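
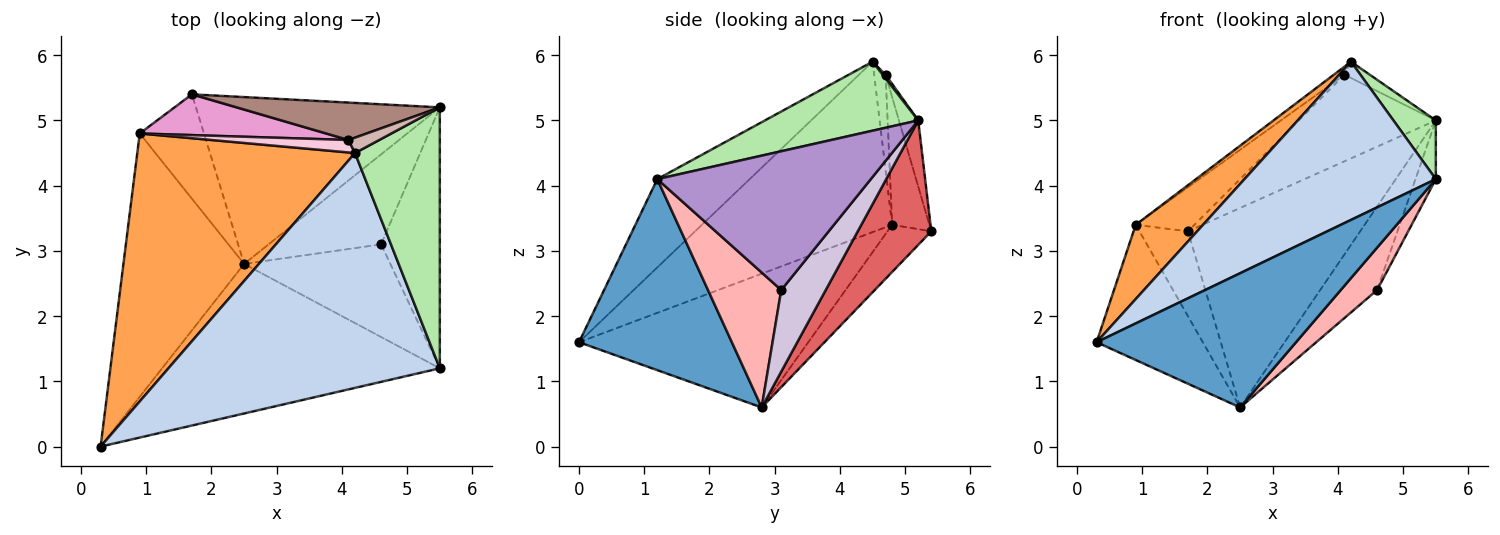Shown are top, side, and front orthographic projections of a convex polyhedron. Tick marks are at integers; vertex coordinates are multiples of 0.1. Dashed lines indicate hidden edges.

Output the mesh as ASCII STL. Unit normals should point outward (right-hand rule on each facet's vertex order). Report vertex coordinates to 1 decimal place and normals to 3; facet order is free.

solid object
 facet normal 0.456 -0.595 -0.662
  outer loop
   vertex 2.5 2.8 0.6
   vertex 5.5 1.2 4.1
   vertex 0.3 0.0 1.6
  endloop
 endfacet
 facet normal -0.260 -0.539 0.801
  outer loop
   vertex 4.2 4.5 5.9
   vertex 0.3 0.0 1.6
   vertex 5.5 1.2 4.1
  endloop
 endfacet
 facet normal -0.602 -0.213 0.769
  outer loop
   vertex 0.9 4.8 3.4
   vertex 0.3 0.0 1.6
   vertex 4.2 4.5 5.9
  endloop
 endfacet
 facet normal -0.702 0.325 -0.634
  outer loop
   vertex 0.9 4.8 3.4
   vertex 2.5 2.8 0.6
   vertex 0.3 0.0 1.6
  endloop
 endfacet
 facet normal -0.495 0.548 -0.674
  outer loop
   vertex 0.9 4.8 3.4
   vertex 1.7 5.4 3.3
   vertex 2.5 2.8 0.6
  endloop
 endfacet
 facet normal 0.622 -0.172 0.764
  outer loop
   vertex 5.5 5.2 5.0
   vertex 4.2 4.5 5.9
   vertex 5.5 1.2 4.1
  endloop
 endfacet
 facet normal 0.311 0.729 -0.610
  outer loop
   vertex 5.5 5.2 5.0
   vertex 2.5 2.8 0.6
   vertex 1.7 5.4 3.3
  endloop
 endfacet
 facet normal 0.643 -0.319 -0.697
  outer loop
   vertex 4.6 3.1 2.4
   vertex 5.5 1.2 4.1
   vertex 2.5 2.8 0.6
  endloop
 endfacet
 facet normal 0.917 0.087 -0.388
  outer loop
   vertex 4.6 3.1 2.4
   vertex 5.5 5.2 5.0
   vertex 5.5 1.2 4.1
  endloop
 endfacet
 facet normal 0.469 0.601 -0.647
  outer loop
   vertex 4.6 3.1 2.4
   vertex 2.5 2.8 0.6
   vertex 5.5 5.2 5.0
  endloop
 endfacet
 facet normal -0.128 0.910 0.394
  outer loop
   vertex 4.1 4.7 5.7
   vertex 5.5 5.2 5.0
   vertex 1.7 5.4 3.3
  endloop
 endfacet
 facet normal 0.083 0.725 0.684
  outer loop
   vertex 4.1 4.7 5.7
   vertex 4.2 4.5 5.9
   vertex 5.5 5.2 5.0
  endloop
 endfacet
 facet normal -0.422 0.665 0.616
  outer loop
   vertex 4.1 4.7 5.7
   vertex 1.7 5.4 3.3
   vertex 0.9 4.8 3.4
  endloop
 endfacet
 facet normal -0.505 0.471 0.723
  outer loop
   vertex 4.1 4.7 5.7
   vertex 0.9 4.8 3.4
   vertex 4.2 4.5 5.9
  endloop
 endfacet
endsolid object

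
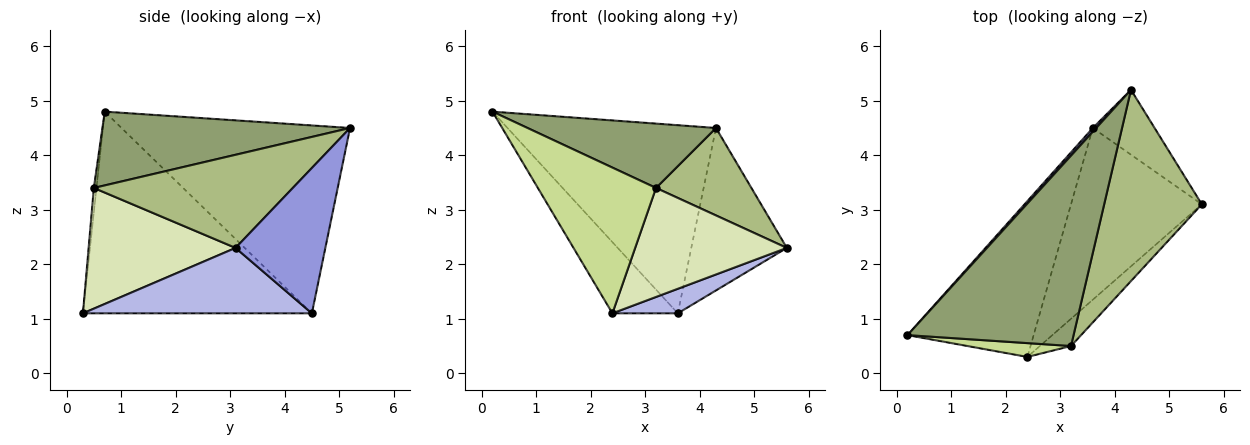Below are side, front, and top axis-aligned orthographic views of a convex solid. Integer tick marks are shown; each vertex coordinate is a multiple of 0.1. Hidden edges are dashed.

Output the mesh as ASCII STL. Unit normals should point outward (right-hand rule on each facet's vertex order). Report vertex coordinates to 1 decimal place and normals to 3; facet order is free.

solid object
 facet normal -0.739 0.674 0.013
  outer loop
   vertex 3.6 4.5 1.1
   vertex 0.2 0.7 4.8
   vertex 4.3 5.2 4.5
  endloop
 endfacet
 facet normal -0.824 0.235 -0.515
  outer loop
   vertex 3.6 4.5 1.1
   vertex 2.4 0.3 1.1
   vertex 0.2 0.7 4.8
  endloop
 endfacet
 facet normal 0.657 0.700 -0.279
  outer loop
   vertex 3.6 4.5 1.1
   vertex 4.3 5.2 4.5
   vertex 5.6 3.1 2.3
  endloop
 endfacet
 facet normal 0.444 -0.127 -0.887
  outer loop
   vertex 3.6 4.5 1.1
   vertex 5.6 3.1 2.3
   vertex 2.4 0.3 1.1
  endloop
 endfacet
 facet normal 0.388 -0.295 0.873
  outer loop
   vertex 3.2 0.5 3.4
   vertex 4.3 5.2 4.5
   vertex 0.2 0.7 4.8
  endloop
 endfacet
 facet normal 0.655 -0.314 0.687
  outer loop
   vertex 3.2 0.5 3.4
   vertex 5.6 3.1 2.3
   vertex 4.3 5.2 4.5
  endloop
 endfacet
 facet normal -0.022 -0.995 0.094
  outer loop
   vertex 3.2 0.5 3.4
   vertex 0.2 0.7 4.8
   vertex 2.4 0.3 1.1
  endloop
 endfacet
 facet normal 0.685 -0.707 -0.177
  outer loop
   vertex 3.2 0.5 3.4
   vertex 2.4 0.3 1.1
   vertex 5.6 3.1 2.3
  endloop
 endfacet
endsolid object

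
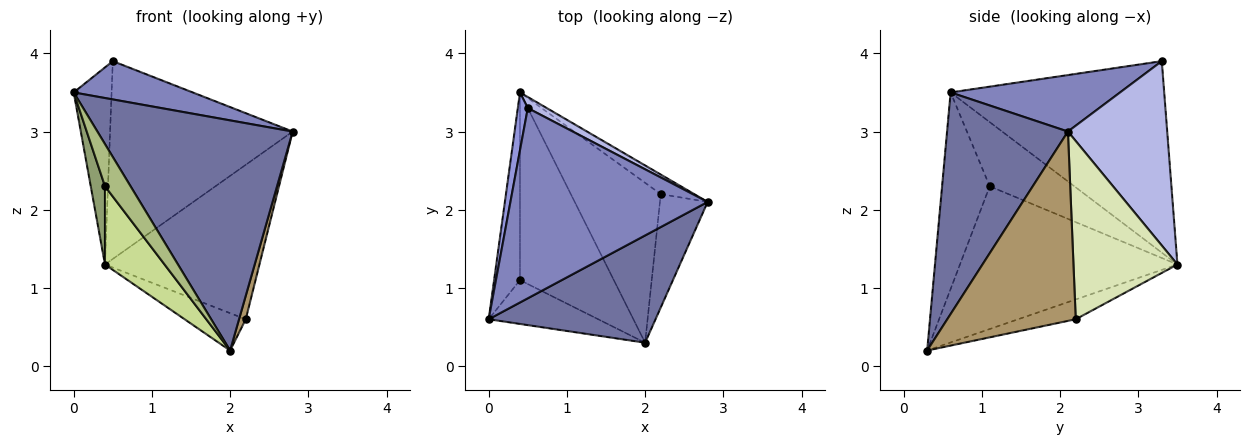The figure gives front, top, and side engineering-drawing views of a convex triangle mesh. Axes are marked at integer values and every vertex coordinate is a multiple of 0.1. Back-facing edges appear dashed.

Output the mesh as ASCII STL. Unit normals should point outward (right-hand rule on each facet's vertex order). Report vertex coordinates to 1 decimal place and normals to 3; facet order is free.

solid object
 facet normal 0.489 -0.791 0.368
  outer loop
   vertex 2.0 0.3 0.2
   vertex 2.8 2.1 3.0
   vertex 0.0 0.6 3.5
  endloop
 endfacet
 facet normal 0.270 -0.190 0.944
  outer loop
   vertex 0.5 3.3 3.9
   vertex 0.0 0.6 3.5
   vertex 2.8 2.1 3.0
  endloop
 endfacet
 facet normal -0.983 0.175 0.051
  outer loop
   vertex 0.5 3.3 3.9
   vertex 0.4 3.5 1.3
   vertex 0.0 0.6 3.5
  endloop
 endfacet
 facet normal 0.477 0.877 0.049
  outer loop
   vertex 0.5 3.3 3.9
   vertex 2.8 2.1 3.0
   vertex 0.4 3.5 1.3
  endloop
 endfacet
 facet normal -0.916 -0.154 -0.370
  outer loop
   vertex 0.4 1.1 2.3
   vertex 0.0 0.6 3.5
   vertex 0.4 3.5 1.3
  endloop
 endfacet
 facet normal -0.791 -0.425 -0.441
  outer loop
   vertex 0.4 1.1 2.3
   vertex 2.0 0.3 0.2
   vertex 0.0 0.6 3.5
  endloop
 endfacet
 facet normal -0.814 -0.223 -0.536
  outer loop
   vertex 0.4 1.1 2.3
   vertex 0.4 3.5 1.3
   vertex 2.0 0.3 0.2
  endloop
 endfacet
 facet normal 0.555 0.825 -0.104
  outer loop
   vertex 2.2 2.2 0.6
   vertex 0.4 3.5 1.3
   vertex 2.8 2.1 3.0
  endloop
 endfacet
 facet normal 0.968 -0.051 -0.244
  outer loop
   vertex 2.2 2.2 0.6
   vertex 2.8 2.1 3.0
   vertex 2.0 0.3 0.2
  endloop
 endfacet
 facet normal -0.210 0.223 -0.952
  outer loop
   vertex 2.2 2.2 0.6
   vertex 2.0 0.3 0.2
   vertex 0.4 3.5 1.3
  endloop
 endfacet
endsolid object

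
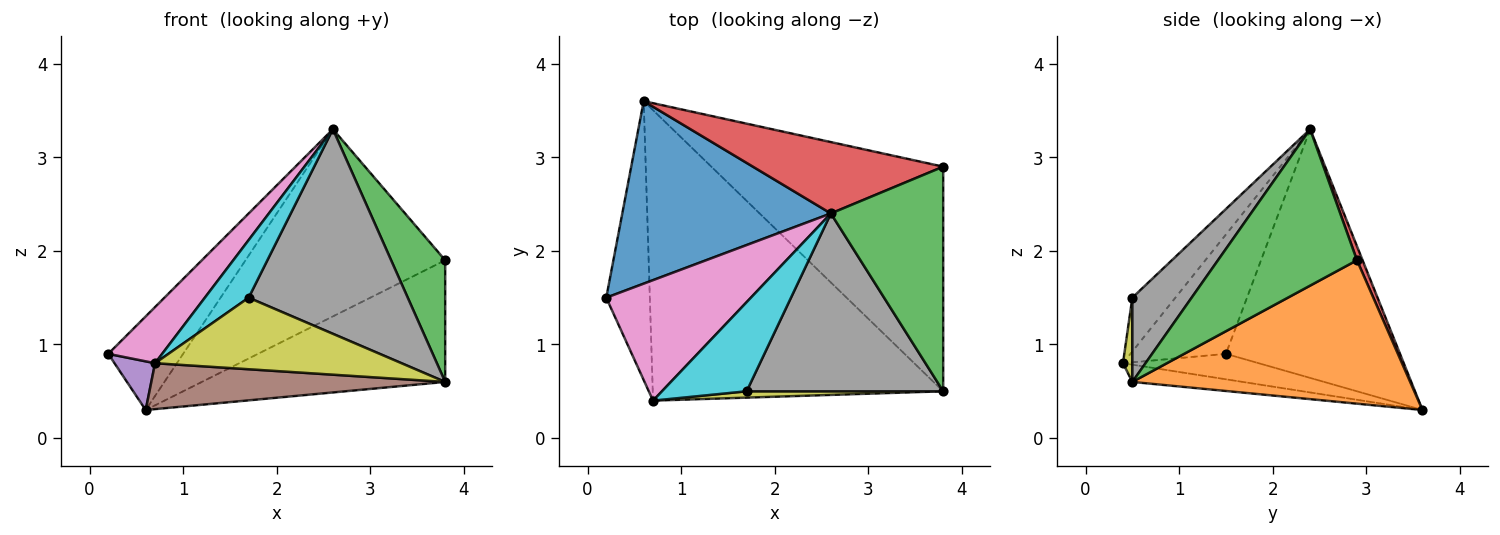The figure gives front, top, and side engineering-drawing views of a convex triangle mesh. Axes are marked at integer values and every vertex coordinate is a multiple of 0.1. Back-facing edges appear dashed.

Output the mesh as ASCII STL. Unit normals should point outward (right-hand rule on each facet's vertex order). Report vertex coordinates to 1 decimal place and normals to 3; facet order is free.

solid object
 facet normal -0.728 0.313 0.610
  outer loop
   vertex 2.6 2.4 3.3
   vertex 0.6 3.6 0.3
   vertex 0.2 1.5 0.9
  endloop
 endfacet
 facet normal 0.478 0.418 -0.772
  outer loop
   vertex 3.8 2.9 1.9
   vertex 3.8 0.5 0.6
   vertex 0.6 3.6 0.3
  endloop
 endfacet
 facet normal 0.774 -0.301 0.556
  outer loop
   vertex 3.8 2.9 1.9
   vertex 2.6 2.4 3.3
   vertex 3.8 0.5 0.6
  endloop
 endfacet
 facet normal 0.026 0.934 0.356
  outer loop
   vertex 3.8 2.9 1.9
   vertex 0.6 3.6 0.3
   vertex 2.6 2.4 3.3
  endloop
 endfacet
 facet normal -0.499 -0.149 -0.854
  outer loop
   vertex 0.7 0.4 0.8
   vertex 0.2 1.5 0.9
   vertex 0.6 3.6 0.3
  endloop
 endfacet
 facet normal -0.059 -0.156 -0.986
  outer loop
   vertex 0.7 0.4 0.8
   vertex 0.6 3.6 0.3
   vertex 3.8 0.5 0.6
  endloop
 endfacet
 facet normal -0.599 -0.338 0.726
  outer loop
   vertex 0.7 0.4 0.8
   vertex 2.6 2.4 3.3
   vertex 0.2 1.5 0.9
  endloop
 endfacet
 facet normal 0.271 -0.727 0.632
  outer loop
   vertex 1.7 0.5 1.5
   vertex 3.8 0.5 0.6
   vertex 2.6 2.4 3.3
  endloop
 endfacet
 facet normal 0.038 -0.995 0.088
  outer loop
   vertex 1.7 0.5 1.5
   vertex 0.7 0.4 0.8
   vertex 3.8 0.5 0.6
  endloop
 endfacet
 facet normal -0.471 -0.479 0.741
  outer loop
   vertex 1.7 0.5 1.5
   vertex 2.6 2.4 3.3
   vertex 0.7 0.4 0.8
  endloop
 endfacet
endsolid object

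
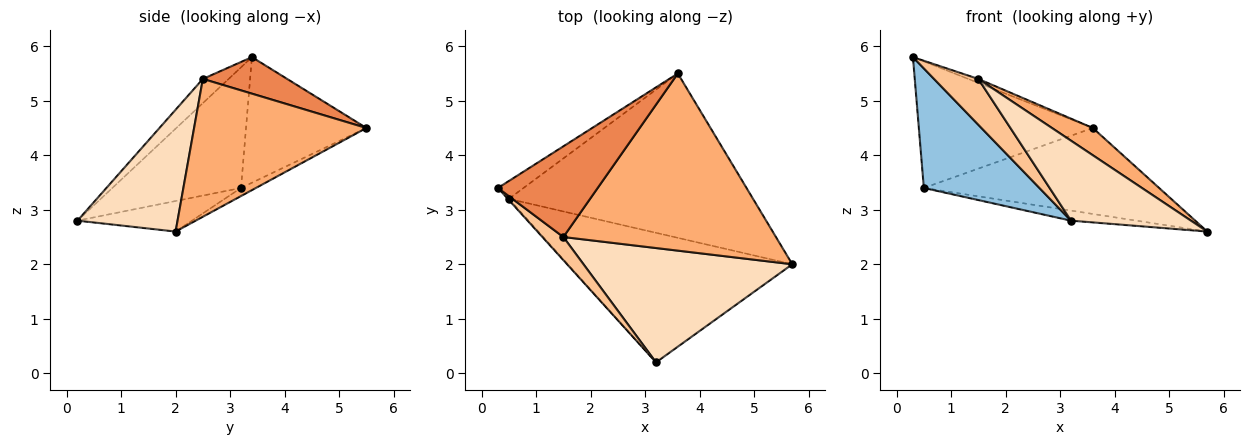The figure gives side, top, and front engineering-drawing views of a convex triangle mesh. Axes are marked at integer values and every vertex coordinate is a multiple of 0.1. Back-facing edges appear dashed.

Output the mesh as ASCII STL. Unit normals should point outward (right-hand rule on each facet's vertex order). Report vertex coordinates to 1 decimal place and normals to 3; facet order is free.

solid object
 facet normal -0.565 0.817 -0.115
  outer loop
   vertex 0.5 3.2 3.4
   vertex 0.3 3.4 5.8
   vertex 3.6 5.5 4.5
  endloop
 endfacet
 facet normal -0.744 -0.668 -0.006
  outer loop
   vertex 0.5 3.2 3.4
   vertex 3.2 0.2 2.8
   vertex 0.3 3.4 5.8
  endloop
 endfacet
 facet normal -0.029 0.463 -0.886
  outer loop
   vertex 0.5 3.2 3.4
   vertex 3.6 5.5 4.5
   vertex 5.7 2.0 2.6
  endloop
 endfacet
 facet normal -0.134 0.077 -0.988
  outer loop
   vertex 0.5 3.2 3.4
   vertex 5.7 2.0 2.6
   vertex 3.2 0.2 2.8
  endloop
 endfacet
 facet normal 0.344 0.041 0.938
  outer loop
   vertex 1.5 2.5 5.4
   vertex 3.6 5.5 4.5
   vertex 0.3 3.4 5.8
  endloop
 endfacet
 facet normal 0.540 -0.128 0.832
  outer loop
   vertex 1.5 2.5 5.4
   vertex 5.7 2.0 2.6
   vertex 3.6 5.5 4.5
  endloop
 endfacet
 facet normal -0.461 -0.792 0.399
  outer loop
   vertex 1.5 2.5 5.4
   vertex 0.3 3.4 5.8
   vertex 3.2 0.2 2.8
  endloop
 endfacet
 facet normal 0.431 -0.517 0.739
  outer loop
   vertex 1.5 2.5 5.4
   vertex 3.2 0.2 2.8
   vertex 5.7 2.0 2.6
  endloop
 endfacet
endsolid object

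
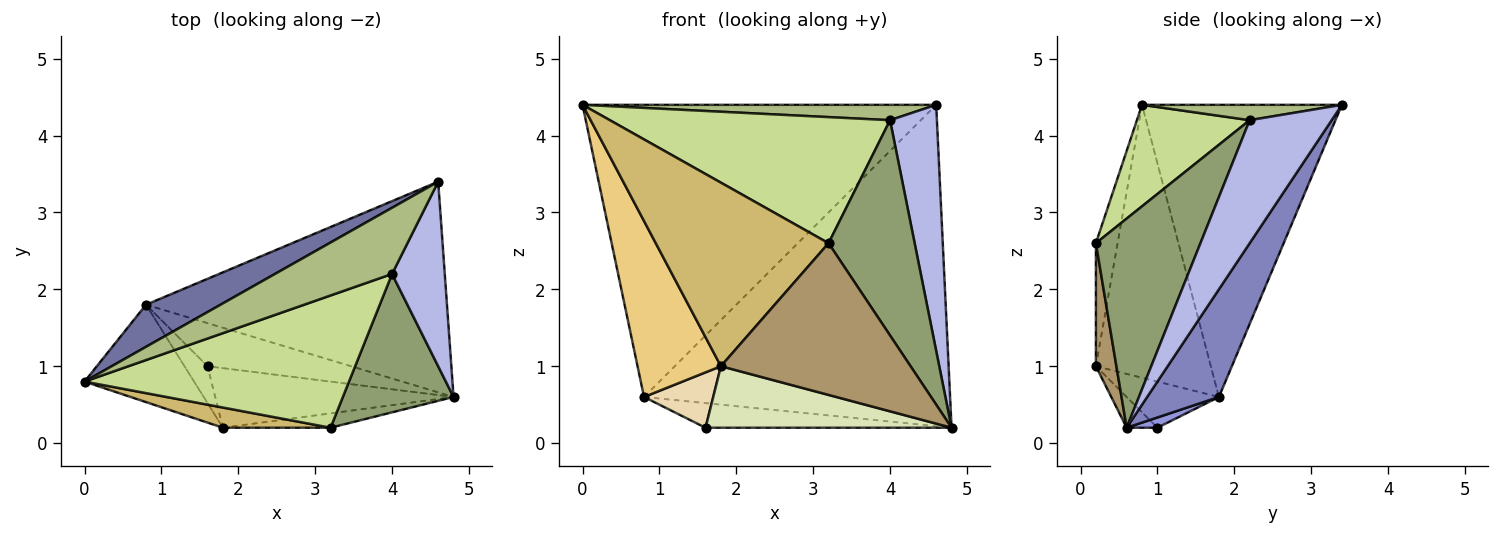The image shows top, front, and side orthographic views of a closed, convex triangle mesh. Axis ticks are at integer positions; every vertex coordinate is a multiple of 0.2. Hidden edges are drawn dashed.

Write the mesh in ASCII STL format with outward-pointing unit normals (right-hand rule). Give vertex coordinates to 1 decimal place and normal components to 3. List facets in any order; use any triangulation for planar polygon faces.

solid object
 facet normal -0.488 0.864 0.125
  outer loop
   vertex 0.8 1.8 0.6
   vertex 0.0 0.8 4.4
   vertex 4.6 3.4 4.4
  endloop
 endfacet
 facet normal 0.192 0.821 -0.538
  outer loop
   vertex 0.8 1.8 0.6
   vertex 4.6 3.4 4.4
   vertex 4.8 0.6 0.2
  endloop
 endfacet
 facet normal 0.062 0.495 -0.867
  outer loop
   vertex 0.8 1.8 0.6
   vertex 4.8 0.6 0.2
   vertex 1.6 1.0 0.2
  endloop
 endfacet
 facet normal 0.814 -0.465 0.349
  outer loop
   vertex 4.0 2.2 4.2
   vertex 4.8 0.6 0.2
   vertex 4.6 3.4 4.4
  endloop
 endfacet
 facet normal 0.715 -0.588 0.378
  outer loop
   vertex 4.0 2.2 4.2
   vertex 3.2 0.2 2.6
   vertex 4.8 0.6 0.2
  endloop
 endfacet
 facet normal 0.127 -0.224 0.966
  outer loop
   vertex 4.0 2.2 4.2
   vertex 4.6 3.4 4.4
   vertex 0.0 0.8 4.4
  endloop
 endfacet
 facet normal 0.268 -0.665 0.697
  outer loop
   vertex 4.0 2.2 4.2
   vertex 0.0 0.8 4.4
   vertex 3.2 0.2 2.6
  endloop
 endfacet
 facet normal -0.089 -0.715 -0.693
  outer loop
   vertex 1.8 0.2 1.0
   vertex 1.6 1.0 0.2
   vertex 4.8 0.6 0.2
  endloop
 endfacet
 facet normal 0.107 -0.990 -0.094
  outer loop
   vertex 1.8 0.2 1.0
   vertex 4.8 0.6 0.2
   vertex 3.2 0.2 2.6
  endloop
 endfacet
 facet normal -0.124 -0.986 0.108
  outer loop
   vertex 1.8 0.2 1.0
   vertex 3.2 0.2 2.6
   vertex 0.0 0.8 4.4
  endloop
 endfacet
 facet normal -0.770 -0.558 -0.309
  outer loop
   vertex 1.8 0.2 1.0
   vertex 0.0 0.8 4.4
   vertex 0.8 1.8 0.6
  endloop
 endfacet
 facet normal -0.743 -0.557 -0.371
  outer loop
   vertex 1.8 0.2 1.0
   vertex 0.8 1.8 0.6
   vertex 1.6 1.0 0.2
  endloop
 endfacet
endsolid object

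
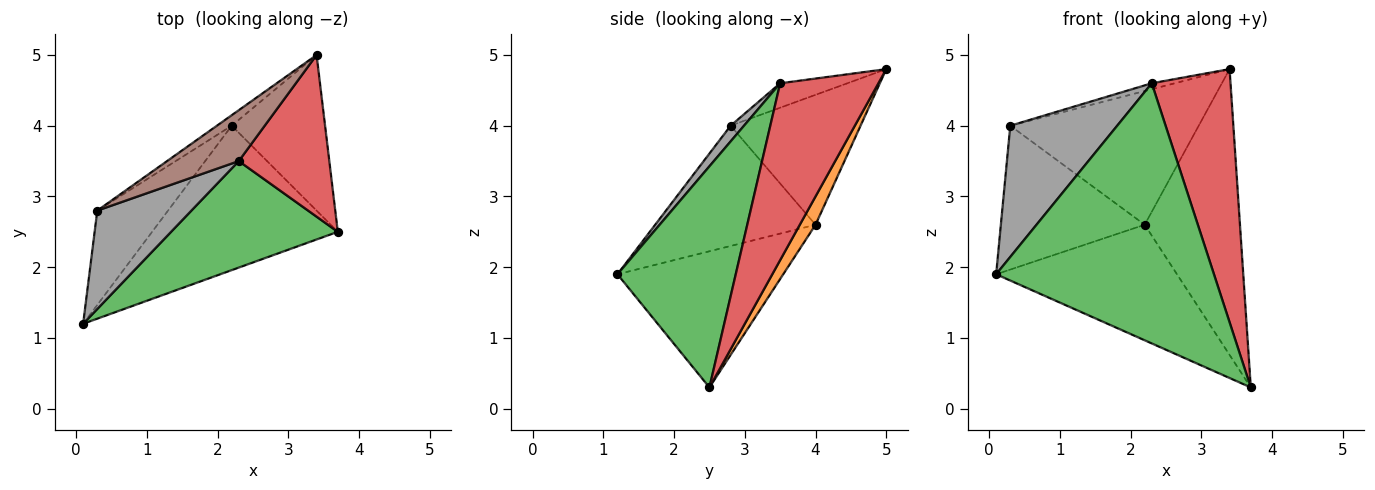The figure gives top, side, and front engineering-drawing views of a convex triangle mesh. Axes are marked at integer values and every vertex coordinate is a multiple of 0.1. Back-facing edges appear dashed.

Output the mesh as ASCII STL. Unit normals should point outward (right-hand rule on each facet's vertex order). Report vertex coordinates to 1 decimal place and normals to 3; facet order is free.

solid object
 facet normal -0.497 0.542 -0.678
  outer loop
   vertex 2.2 4.0 2.6
   vertex 3.7 2.5 0.3
   vertex 0.1 1.2 1.9
  endloop
 endfacet
 facet normal 0.143 0.869 -0.473
  outer loop
   vertex 2.2 4.0 2.6
   vertex 3.4 5.0 4.8
   vertex 3.7 2.5 0.3
  endloop
 endfacet
 facet normal 0.449 -0.827 0.339
  outer loop
   vertex 2.3 3.5 4.6
   vertex 0.1 1.2 1.9
   vertex 3.7 2.5 0.3
  endloop
 endfacet
 facet normal 0.725 -0.581 0.371
  outer loop
   vertex 2.3 3.5 4.6
   vertex 3.7 2.5 0.3
   vertex 3.4 5.0 4.8
  endloop
 endfacet
 facet normal -0.566 0.822 -0.064
  outer loop
   vertex 0.3 2.8 4.0
   vertex 3.4 5.0 4.8
   vertex 2.2 4.0 2.6
  endloop
 endfacet
 facet normal -0.321 0.110 0.941
  outer loop
   vertex 0.3 2.8 4.0
   vertex 2.3 3.5 4.6
   vertex 3.4 5.0 4.8
  endloop
 endfacet
 facet normal -0.682 0.612 -0.401
  outer loop
   vertex 0.3 2.8 4.0
   vertex 2.2 4.0 2.6
   vertex 0.1 1.2 1.9
  endloop
 endfacet
 facet normal 0.100 -0.796 0.597
  outer loop
   vertex 0.3 2.8 4.0
   vertex 0.1 1.2 1.9
   vertex 2.3 3.5 4.6
  endloop
 endfacet
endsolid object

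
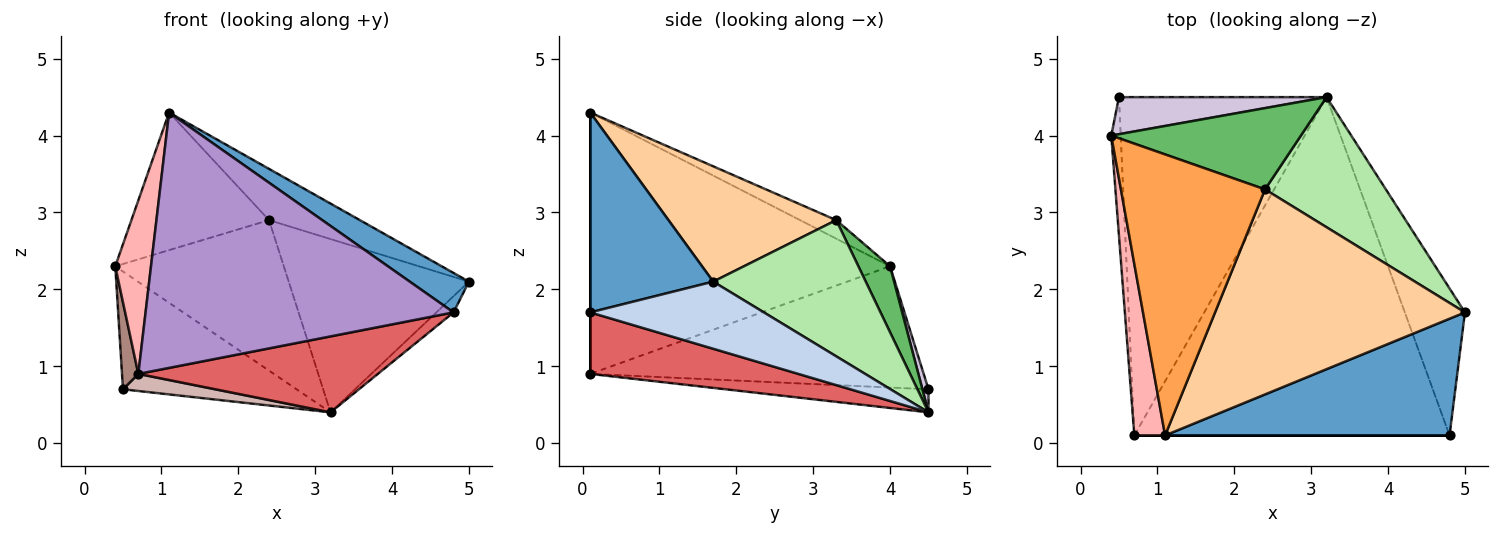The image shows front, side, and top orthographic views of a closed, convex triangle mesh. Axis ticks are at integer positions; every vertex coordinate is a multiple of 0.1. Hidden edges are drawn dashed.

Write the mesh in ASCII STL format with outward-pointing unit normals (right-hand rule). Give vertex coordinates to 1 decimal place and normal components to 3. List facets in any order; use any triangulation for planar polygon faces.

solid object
 facet normal 0.554 -0.266 0.789
  outer loop
   vertex 4.8 0.1 1.7
   vertex 5.0 1.7 2.1
   vertex 1.1 0.1 4.3
  endloop
 endfacet
 facet normal 0.743 0.074 -0.665
  outer loop
   vertex 3.2 4.5 0.4
   vertex 5.0 1.7 2.1
   vertex 4.8 0.1 1.7
  endloop
 endfacet
 facet normal -0.115 0.437 0.892
  outer loop
   vertex 2.4 3.3 2.9
   vertex 0.4 4.0 2.3
   vertex 1.1 0.1 4.3
  endloop
 endfacet
 facet normal 0.409 0.221 0.885
  outer loop
   vertex 2.4 3.3 2.9
   vertex 1.1 0.1 4.3
   vertex 5.0 1.7 2.1
  endloop
 endfacet
 facet normal 0.163 0.868 0.469
  outer loop
   vertex 2.4 3.3 2.9
   vertex 3.2 4.5 0.4
   vertex 0.4 4.0 2.3
  endloop
 endfacet
 facet normal 0.561 0.662 0.497
  outer loop
   vertex 2.4 3.3 2.9
   vertex 5.0 1.7 2.1
   vertex 3.2 4.5 0.4
  endloop
 endfacet
 facet normal 0.187 -0.215 -0.958
  outer loop
   vertex 0.7 0.1 0.9
   vertex 3.2 4.5 0.4
   vertex 4.8 0.1 1.7
  endloop
 endfacet
 facet normal -0.986 -0.118 0.116
  outer loop
   vertex 0.7 0.1 0.9
   vertex 1.1 0.1 4.3
   vertex 0.4 4.0 2.3
  endloop
 endfacet
 facet normal 0.000 -1.000 0.000
  outer loop
   vertex 0.7 0.1 0.9
   vertex 4.8 0.1 1.7
   vertex 1.1 0.1 4.3
  endloop
 endfacet
 facet normal 0.033 0.953 0.300
  outer loop
   vertex 0.5 4.5 0.7
   vertex 0.4 4.0 2.3
   vertex 3.2 4.5 0.4
  endloop
 endfacet
 facet normal -0.996 -0.049 -0.077
  outer loop
   vertex 0.5 4.5 0.7
   vertex 0.7 0.1 0.9
   vertex 0.4 4.0 2.3
  endloop
 endfacet
 facet normal -0.110 -0.050 -0.993
  outer loop
   vertex 0.5 4.5 0.7
   vertex 3.2 4.5 0.4
   vertex 0.7 0.1 0.9
  endloop
 endfacet
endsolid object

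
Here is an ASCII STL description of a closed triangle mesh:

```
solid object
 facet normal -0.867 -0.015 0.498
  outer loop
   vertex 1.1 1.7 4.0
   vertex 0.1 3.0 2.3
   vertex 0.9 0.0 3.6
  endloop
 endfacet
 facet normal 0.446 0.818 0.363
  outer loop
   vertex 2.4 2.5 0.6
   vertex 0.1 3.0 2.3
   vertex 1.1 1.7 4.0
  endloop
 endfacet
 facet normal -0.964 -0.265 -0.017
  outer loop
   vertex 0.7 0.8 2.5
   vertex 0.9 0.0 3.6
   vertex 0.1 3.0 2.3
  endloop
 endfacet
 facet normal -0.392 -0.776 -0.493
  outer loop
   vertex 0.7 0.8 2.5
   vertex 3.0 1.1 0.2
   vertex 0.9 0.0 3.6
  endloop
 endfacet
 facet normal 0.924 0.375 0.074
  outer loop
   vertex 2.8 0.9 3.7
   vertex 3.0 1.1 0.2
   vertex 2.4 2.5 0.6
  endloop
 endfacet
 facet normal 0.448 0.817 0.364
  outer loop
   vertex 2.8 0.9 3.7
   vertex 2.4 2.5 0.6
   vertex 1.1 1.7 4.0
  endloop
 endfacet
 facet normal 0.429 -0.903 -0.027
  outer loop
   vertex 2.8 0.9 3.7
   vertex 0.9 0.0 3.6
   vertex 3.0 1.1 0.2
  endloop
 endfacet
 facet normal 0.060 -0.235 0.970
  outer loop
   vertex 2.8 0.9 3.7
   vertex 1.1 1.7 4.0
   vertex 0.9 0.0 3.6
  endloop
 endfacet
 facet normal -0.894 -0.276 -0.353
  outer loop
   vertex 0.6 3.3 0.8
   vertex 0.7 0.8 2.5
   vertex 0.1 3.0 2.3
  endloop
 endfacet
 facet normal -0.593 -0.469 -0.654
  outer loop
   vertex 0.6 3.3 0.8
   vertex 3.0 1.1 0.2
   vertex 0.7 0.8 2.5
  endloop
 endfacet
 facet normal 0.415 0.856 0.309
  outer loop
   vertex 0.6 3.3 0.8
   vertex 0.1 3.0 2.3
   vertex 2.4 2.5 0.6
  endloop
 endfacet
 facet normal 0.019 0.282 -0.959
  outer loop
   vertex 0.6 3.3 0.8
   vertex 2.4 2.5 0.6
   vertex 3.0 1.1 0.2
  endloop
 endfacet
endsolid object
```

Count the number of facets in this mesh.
12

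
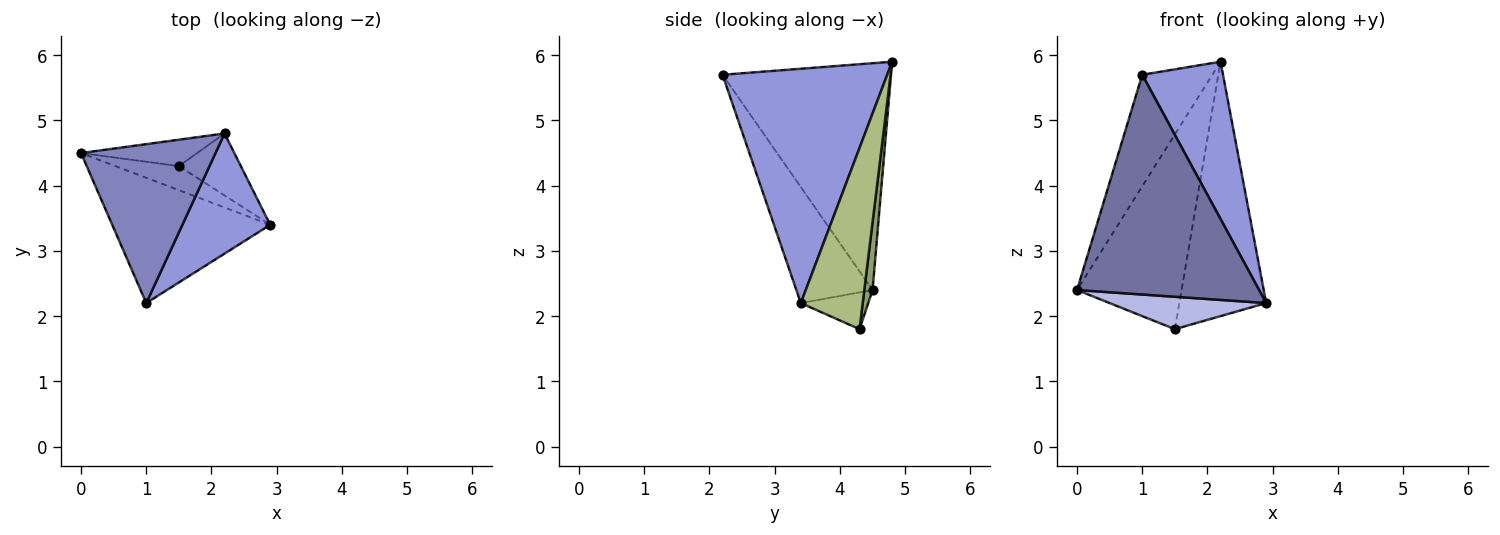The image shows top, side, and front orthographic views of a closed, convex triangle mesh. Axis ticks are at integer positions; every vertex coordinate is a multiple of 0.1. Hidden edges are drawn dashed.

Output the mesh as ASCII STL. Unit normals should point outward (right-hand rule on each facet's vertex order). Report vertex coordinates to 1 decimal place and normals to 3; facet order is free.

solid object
 facet normal -0.342 -0.816 -0.465
  outer loop
   vertex 1.0 2.2 5.7
   vertex 0.0 4.5 2.4
   vertex 2.9 3.4 2.2
  endloop
 endfacet
 facet normal -0.810 0.337 0.480
  outer loop
   vertex 2.2 4.8 5.9
   vertex 0.0 4.5 2.4
   vertex 1.0 2.2 5.7
  endloop
 endfacet
 facet normal 0.851 -0.417 0.319
  outer loop
   vertex 2.2 4.8 5.9
   vertex 1.0 2.2 5.7
   vertex 2.9 3.4 2.2
  endloop
 endfacet
 facet normal -0.327 -0.759 -0.564
  outer loop
   vertex 1.5 4.3 1.8
   vertex 2.9 3.4 2.2
   vertex 0.0 4.5 2.4
  endloop
 endfacet
 facet normal 0.078 0.988 -0.134
  outer loop
   vertex 1.5 4.3 1.8
   vertex 0.0 4.5 2.4
   vertex 2.2 4.8 5.9
  endloop
 endfacet
 facet normal 0.569 0.799 -0.195
  outer loop
   vertex 1.5 4.3 1.8
   vertex 2.2 4.8 5.9
   vertex 2.9 3.4 2.2
  endloop
 endfacet
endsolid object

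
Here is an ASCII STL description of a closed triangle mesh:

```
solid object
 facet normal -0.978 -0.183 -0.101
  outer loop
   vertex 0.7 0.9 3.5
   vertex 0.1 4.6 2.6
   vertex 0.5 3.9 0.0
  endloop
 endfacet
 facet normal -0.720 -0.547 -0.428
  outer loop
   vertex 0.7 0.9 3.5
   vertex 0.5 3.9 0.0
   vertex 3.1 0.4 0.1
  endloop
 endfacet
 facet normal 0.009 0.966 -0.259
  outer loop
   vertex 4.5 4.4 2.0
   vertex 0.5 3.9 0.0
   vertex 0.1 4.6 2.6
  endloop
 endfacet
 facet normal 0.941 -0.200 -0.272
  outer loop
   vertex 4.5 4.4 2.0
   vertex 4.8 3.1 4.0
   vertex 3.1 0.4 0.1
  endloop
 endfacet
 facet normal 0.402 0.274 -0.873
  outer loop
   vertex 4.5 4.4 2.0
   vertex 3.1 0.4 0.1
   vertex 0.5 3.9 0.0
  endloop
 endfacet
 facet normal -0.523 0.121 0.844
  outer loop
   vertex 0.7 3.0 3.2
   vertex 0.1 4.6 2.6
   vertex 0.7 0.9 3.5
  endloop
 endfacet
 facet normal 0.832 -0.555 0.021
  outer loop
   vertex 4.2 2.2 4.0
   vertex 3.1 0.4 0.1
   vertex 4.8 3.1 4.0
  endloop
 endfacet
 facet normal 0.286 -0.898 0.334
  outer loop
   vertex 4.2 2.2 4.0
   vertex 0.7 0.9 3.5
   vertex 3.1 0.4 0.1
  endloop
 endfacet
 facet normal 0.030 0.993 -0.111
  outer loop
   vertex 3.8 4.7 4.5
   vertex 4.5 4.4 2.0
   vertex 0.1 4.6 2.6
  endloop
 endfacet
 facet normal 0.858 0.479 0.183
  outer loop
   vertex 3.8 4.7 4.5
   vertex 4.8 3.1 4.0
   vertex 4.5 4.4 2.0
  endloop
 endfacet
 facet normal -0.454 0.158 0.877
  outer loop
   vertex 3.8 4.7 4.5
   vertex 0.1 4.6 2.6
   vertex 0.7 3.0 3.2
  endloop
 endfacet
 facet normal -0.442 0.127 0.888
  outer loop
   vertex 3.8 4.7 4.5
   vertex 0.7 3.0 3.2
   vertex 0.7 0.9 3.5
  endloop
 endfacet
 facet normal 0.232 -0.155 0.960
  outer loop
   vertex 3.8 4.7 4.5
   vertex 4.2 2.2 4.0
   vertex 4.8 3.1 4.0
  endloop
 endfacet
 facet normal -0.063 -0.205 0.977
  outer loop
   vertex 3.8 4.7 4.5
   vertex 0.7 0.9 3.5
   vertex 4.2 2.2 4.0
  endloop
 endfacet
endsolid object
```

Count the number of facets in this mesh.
14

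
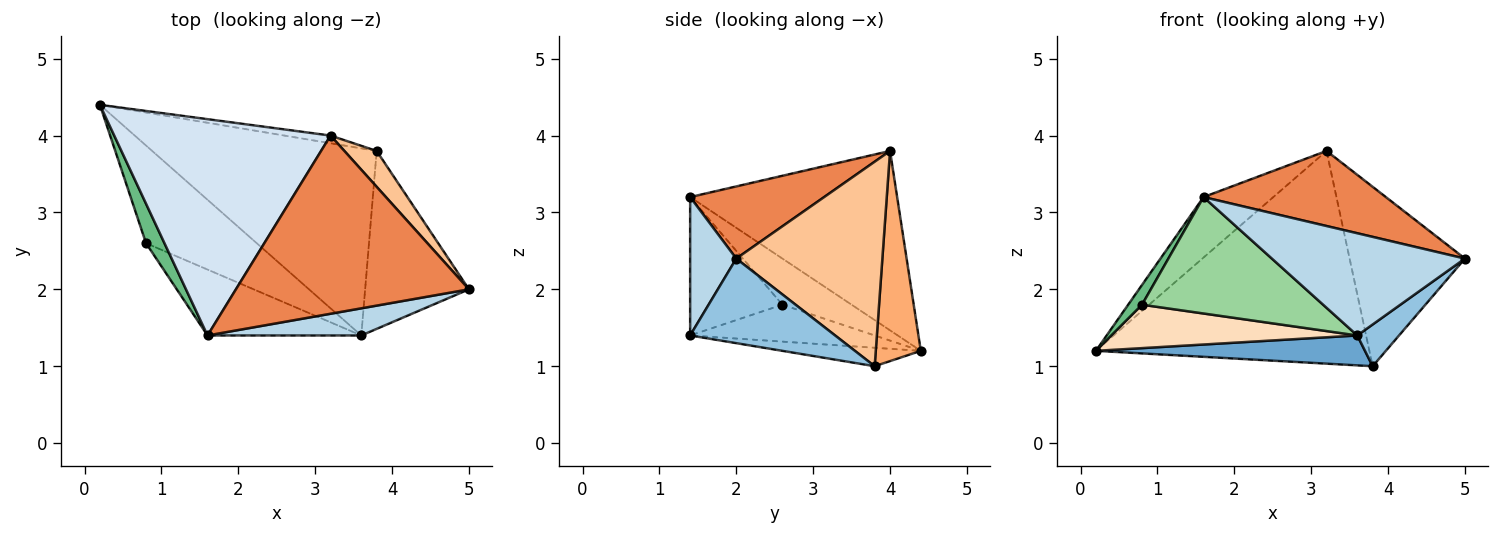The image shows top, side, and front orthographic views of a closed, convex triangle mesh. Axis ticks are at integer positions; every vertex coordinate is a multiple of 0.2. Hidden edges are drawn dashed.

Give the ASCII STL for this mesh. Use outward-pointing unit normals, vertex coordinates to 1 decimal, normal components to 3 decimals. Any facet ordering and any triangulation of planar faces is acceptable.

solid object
 facet normal -0.081 -0.157 -0.984
  outer loop
   vertex 3.8 3.8 1.0
   vertex 3.6 1.4 1.4
   vertex 0.2 4.4 1.2
  endloop
 endfacet
 facet normal 0.621 -0.179 -0.763
  outer loop
   vertex 3.8 3.8 1.0
   vertex 5.0 2.0 2.4
   vertex 3.6 1.4 1.4
  endloop
 endfacet
 facet normal 0.225 -0.942 0.250
  outer loop
   vertex 1.6 1.4 3.2
   vertex 3.6 1.4 1.4
   vertex 5.0 2.0 2.4
  endloop
 endfacet
 facet normal -0.624 0.210 0.752
  outer loop
   vertex 3.2 4.0 3.8
   vertex 0.2 4.4 1.2
   vertex 1.6 1.4 3.2
  endloop
 endfacet
 facet normal 0.274 -0.373 0.886
  outer loop
   vertex 3.2 4.0 3.8
   vertex 1.6 1.4 3.2
   vertex 5.0 2.0 2.4
  endloop
 endfacet
 facet normal 0.162 0.986 -0.036
  outer loop
   vertex 3.2 4.0 3.8
   vertex 3.8 3.8 1.0
   vertex 0.2 4.4 1.2
  endloop
 endfacet
 facet normal 0.779 0.615 0.123
  outer loop
   vertex 3.2 4.0 3.8
   vertex 5.0 2.0 2.4
   vertex 3.8 3.8 1.0
  endloop
 endfacet
 facet normal -0.291 -0.389 -0.874
  outer loop
   vertex 0.8 2.6 1.8
   vertex 0.2 4.4 1.2
   vertex 3.6 1.4 1.4
  endloop
 endfacet
 facet normal -0.913 -0.183 0.365
  outer loop
   vertex 0.8 2.6 1.8
   vertex 1.6 1.4 3.2
   vertex 0.2 4.4 1.2
  endloop
 endfacet
 facet normal -0.405 -0.796 -0.450
  outer loop
   vertex 0.8 2.6 1.8
   vertex 3.6 1.4 1.4
   vertex 1.6 1.4 3.2
  endloop
 endfacet
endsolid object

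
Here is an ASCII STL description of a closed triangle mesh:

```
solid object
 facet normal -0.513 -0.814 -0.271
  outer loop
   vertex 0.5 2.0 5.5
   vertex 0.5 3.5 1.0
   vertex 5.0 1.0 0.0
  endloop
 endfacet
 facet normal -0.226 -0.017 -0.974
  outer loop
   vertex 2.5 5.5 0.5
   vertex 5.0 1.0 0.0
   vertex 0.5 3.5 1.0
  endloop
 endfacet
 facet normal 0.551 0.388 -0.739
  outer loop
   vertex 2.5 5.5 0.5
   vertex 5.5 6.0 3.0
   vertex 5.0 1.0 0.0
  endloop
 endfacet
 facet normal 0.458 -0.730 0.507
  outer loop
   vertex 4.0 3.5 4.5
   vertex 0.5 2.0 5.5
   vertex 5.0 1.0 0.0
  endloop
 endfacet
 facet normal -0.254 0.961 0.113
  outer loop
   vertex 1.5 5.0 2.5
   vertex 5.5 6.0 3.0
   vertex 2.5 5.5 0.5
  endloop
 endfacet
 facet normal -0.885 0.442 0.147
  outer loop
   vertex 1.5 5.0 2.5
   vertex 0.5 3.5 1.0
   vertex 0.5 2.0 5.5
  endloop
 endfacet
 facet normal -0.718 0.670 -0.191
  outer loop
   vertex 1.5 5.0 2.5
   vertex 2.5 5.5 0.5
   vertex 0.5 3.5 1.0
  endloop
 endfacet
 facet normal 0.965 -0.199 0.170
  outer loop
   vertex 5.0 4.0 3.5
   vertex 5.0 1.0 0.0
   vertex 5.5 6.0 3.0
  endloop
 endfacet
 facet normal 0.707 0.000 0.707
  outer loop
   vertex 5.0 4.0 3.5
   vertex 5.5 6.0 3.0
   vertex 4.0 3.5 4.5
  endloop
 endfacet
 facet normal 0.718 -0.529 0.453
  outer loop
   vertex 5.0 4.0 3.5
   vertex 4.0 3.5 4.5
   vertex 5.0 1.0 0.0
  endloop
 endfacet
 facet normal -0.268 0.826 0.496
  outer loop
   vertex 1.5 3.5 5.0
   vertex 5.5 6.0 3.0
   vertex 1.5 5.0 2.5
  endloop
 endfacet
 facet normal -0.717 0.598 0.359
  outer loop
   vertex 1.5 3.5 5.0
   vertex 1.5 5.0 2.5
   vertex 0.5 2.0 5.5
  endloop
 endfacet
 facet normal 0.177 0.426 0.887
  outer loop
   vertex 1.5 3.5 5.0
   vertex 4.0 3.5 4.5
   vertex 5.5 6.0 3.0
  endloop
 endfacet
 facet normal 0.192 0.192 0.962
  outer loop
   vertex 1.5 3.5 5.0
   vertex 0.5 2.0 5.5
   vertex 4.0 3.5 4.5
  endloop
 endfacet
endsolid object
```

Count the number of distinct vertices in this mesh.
9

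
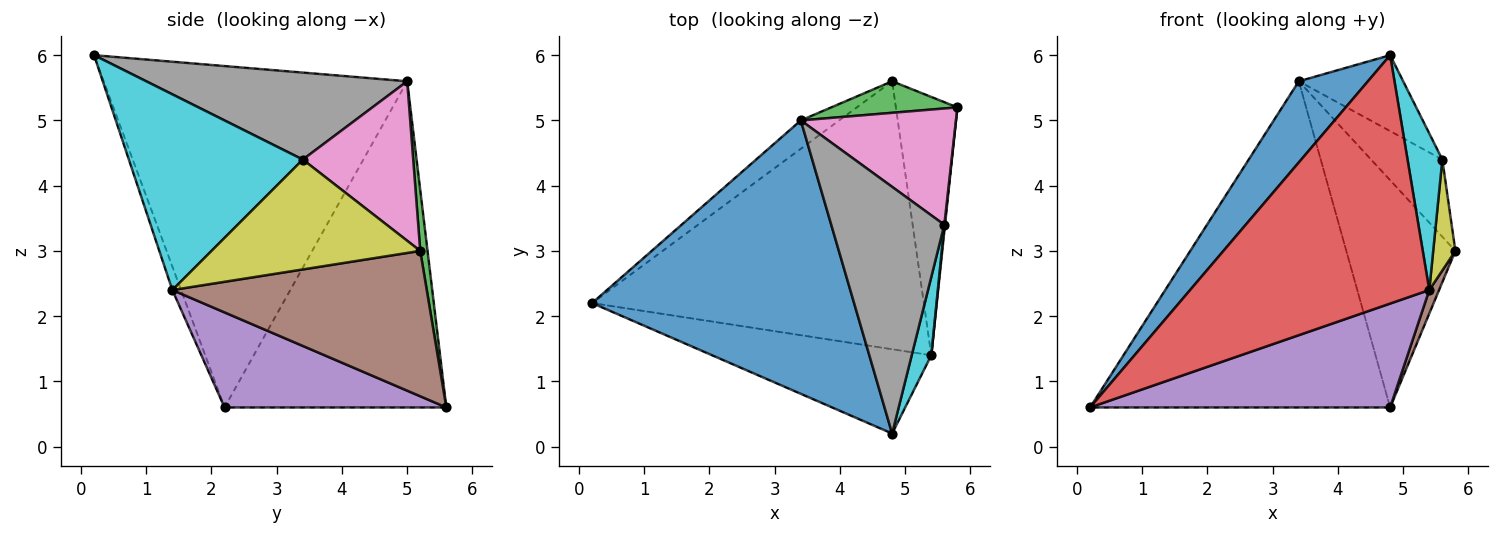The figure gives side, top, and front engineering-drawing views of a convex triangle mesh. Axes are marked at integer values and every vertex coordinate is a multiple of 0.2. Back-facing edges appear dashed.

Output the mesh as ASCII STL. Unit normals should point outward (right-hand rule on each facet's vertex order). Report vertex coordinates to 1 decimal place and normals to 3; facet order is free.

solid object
 facet normal -0.781 -0.178 0.599
  outer loop
   vertex 3.4 5.0 5.6
   vertex 0.2 2.2 0.6
   vertex 4.8 0.2 6.0
  endloop
 endfacet
 facet normal -0.593 0.802 -0.070
  outer loop
   vertex 3.4 5.0 5.6
   vertex 4.8 5.6 0.6
   vertex 0.2 2.2 0.6
  endloop
 endfacet
 facet normal 0.066 0.988 0.137
  outer loop
   vertex 3.4 5.0 5.6
   vertex 5.8 5.2 3.0
   vertex 4.8 5.6 0.6
  endloop
 endfacet
 facet normal -0.034 -0.946 -0.321
  outer loop
   vertex 5.4 1.4 2.4
   vertex 4.8 0.2 6.0
   vertex 0.2 2.2 0.6
  endloop
 endfacet
 facet normal 0.258 -0.349 -0.901
  outer loop
   vertex 5.4 1.4 2.4
   vertex 0.2 2.2 0.6
   vertex 4.8 5.6 0.6
  endloop
 endfacet
 facet normal 0.920 -0.035 -0.389
  outer loop
   vertex 5.4 1.4 2.4
   vertex 4.8 5.6 0.6
   vertex 5.8 5.2 3.0
  endloop
 endfacet
 facet normal 0.651 0.420 0.633
  outer loop
   vertex 5.6 3.4 4.4
   vertex 5.8 5.2 3.0
   vertex 3.4 5.0 5.6
  endloop
 endfacet
 facet normal 0.592 0.237 0.770
  outer loop
   vertex 5.6 3.4 4.4
   vertex 3.4 5.0 5.6
   vertex 4.8 0.2 6.0
  endloop
 endfacet
 facet normal 0.994 -0.106 0.006
  outer loop
   vertex 5.6 3.4 4.4
   vertex 5.4 1.4 2.4
   vertex 5.8 5.2 3.0
  endloop
 endfacet
 facet normal 0.976 -0.195 0.098
  outer loop
   vertex 5.6 3.4 4.4
   vertex 4.8 0.2 6.0
   vertex 5.4 1.4 2.4
  endloop
 endfacet
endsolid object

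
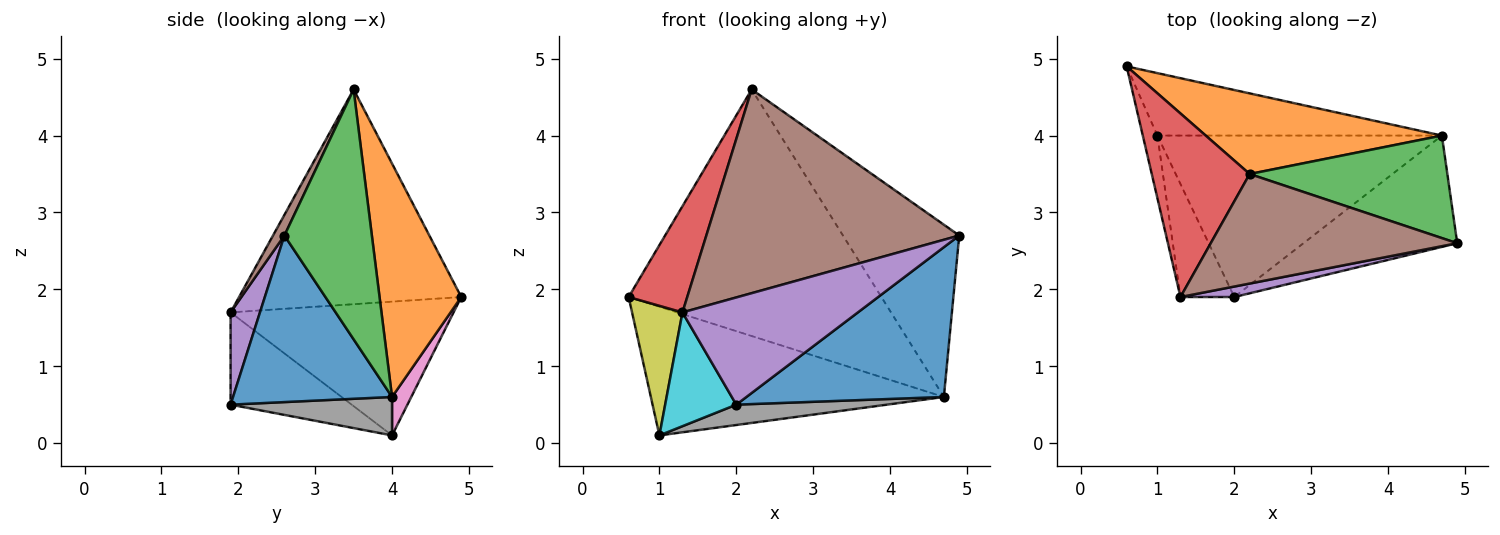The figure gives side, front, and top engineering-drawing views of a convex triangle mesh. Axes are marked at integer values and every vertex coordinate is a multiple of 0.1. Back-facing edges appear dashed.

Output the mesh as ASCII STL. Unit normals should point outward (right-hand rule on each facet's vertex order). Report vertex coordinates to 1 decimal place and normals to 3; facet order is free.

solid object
 facet normal 0.543 -0.674 -0.501
  outer loop
   vertex 4.7 4.0 0.6
   vertex 4.9 2.6 2.7
   vertex 2.0 1.9 0.5
  endloop
 endfacet
 facet normal 0.294 0.909 0.297
  outer loop
   vertex 4.7 4.0 0.6
   vertex 0.6 4.9 1.9
   vertex 2.2 3.5 4.6
  endloop
 endfacet
 facet normal 0.543 0.722 0.429
  outer loop
   vertex 4.7 4.0 0.6
   vertex 2.2 3.5 4.6
   vertex 4.9 2.6 2.7
  endloop
 endfacet
 facet normal -0.885 -0.233 0.403
  outer loop
   vertex 1.3 1.9 1.7
   vertex 2.2 3.5 4.6
   vertex 0.6 4.9 1.9
  endloop
 endfacet
 facet normal 0.164 -0.982 0.096
  outer loop
   vertex 1.3 1.9 1.7
   vertex 2.0 1.9 0.5
   vertex 4.9 2.6 2.7
  endloop
 endfacet
 facet normal 0.040 -0.880 0.473
  outer loop
   vertex 1.3 1.9 1.7
   vertex 4.9 2.6 2.7
   vertex 2.2 3.5 4.6
  endloop
 endfacet
 facet normal 0.059 0.898 -0.436
  outer loop
   vertex 1.0 4.0 0.1
   vertex 0.6 4.9 1.9
   vertex 4.7 4.0 0.6
  endloop
 endfacet
 facet normal 0.133 -0.124 -0.983
  outer loop
   vertex 1.0 4.0 0.1
   vertex 4.7 4.0 0.6
   vertex 2.0 1.9 0.5
  endloop
 endfacet
 facet normal -0.970 -0.219 -0.106
  outer loop
   vertex 1.0 4.0 0.1
   vertex 1.3 1.9 1.7
   vertex 0.6 4.9 1.9
  endloop
 endfacet
 facet normal -0.770 -0.452 -0.449
  outer loop
   vertex 1.0 4.0 0.1
   vertex 2.0 1.9 0.5
   vertex 1.3 1.9 1.7
  endloop
 endfacet
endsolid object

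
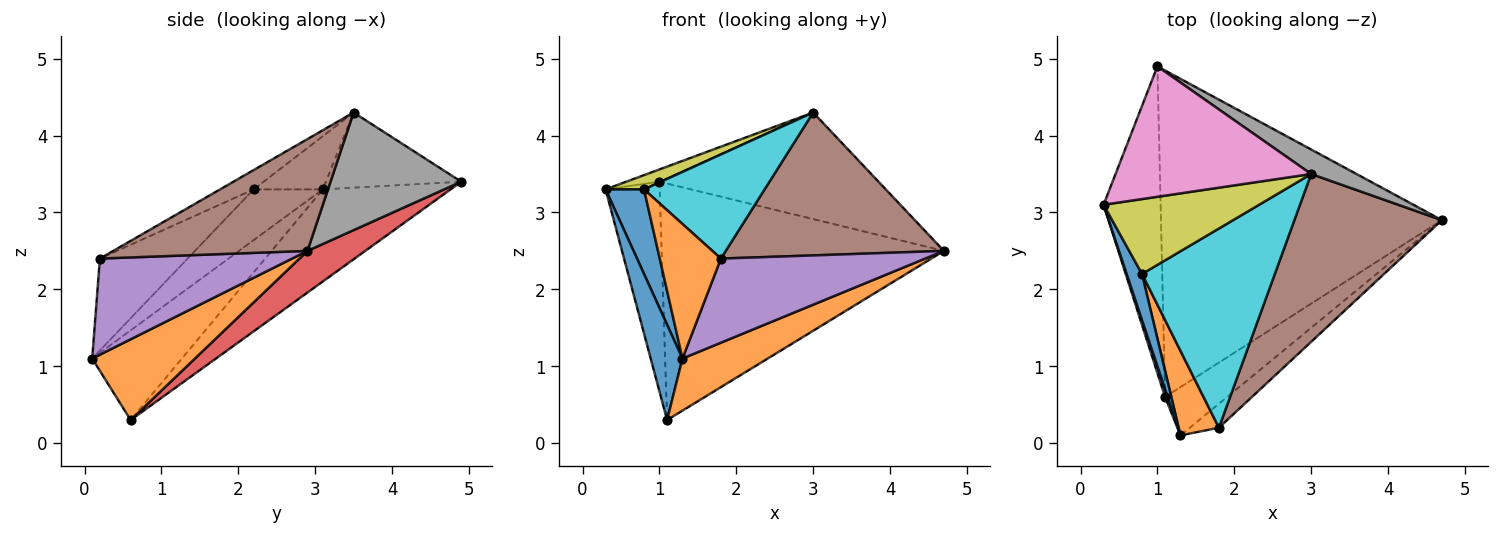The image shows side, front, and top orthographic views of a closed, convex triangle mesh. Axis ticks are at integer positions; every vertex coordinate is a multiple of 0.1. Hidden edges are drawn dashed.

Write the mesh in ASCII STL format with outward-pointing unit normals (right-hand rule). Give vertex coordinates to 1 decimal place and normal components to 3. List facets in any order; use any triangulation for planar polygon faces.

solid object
 facet normal -0.942 -0.334 0.027
  outer loop
   vertex 1.1 0.6 0.3
   vertex 1.3 0.1 1.1
   vertex 0.3 3.1 3.3
  endloop
 endfacet
 facet normal 0.662 -0.550 -0.509
  outer loop
   vertex 1.1 0.6 0.3
   vertex 4.7 2.9 2.5
   vertex 1.3 0.1 1.1
  endloop
 endfacet
 facet normal -0.800 0.339 -0.495
  outer loop
   vertex 1.0 4.9 3.4
   vertex 1.1 0.6 0.3
   vertex 0.3 3.1 3.3
  endloop
 endfacet
 facet normal 0.119 0.582 -0.804
  outer loop
   vertex 1.0 4.9 3.4
   vertex 4.7 2.9 2.5
   vertex 1.1 0.6 0.3
  endloop
 endfacet
 facet normal 0.671 -0.713 -0.203
  outer loop
   vertex 1.8 0.2 2.4
   vertex 1.3 0.1 1.1
   vertex 4.7 2.9 2.5
  endloop
 endfacet
 facet normal 0.500 -0.561 0.659
  outer loop
   vertex 3.0 3.5 4.3
   vertex 1.8 0.2 2.4
   vertex 4.7 2.9 2.5
  endloop
 endfacet
 facet normal -0.357 0.087 0.930
  outer loop
   vertex 3.0 3.5 4.3
   vertex 1.0 4.9 3.4
   vertex 0.3 3.1 3.3
  endloop
 endfacet
 facet normal 0.503 0.843 0.194
  outer loop
   vertex 3.0 3.5 4.3
   vertex 4.7 2.9 2.5
   vertex 1.0 4.9 3.4
  endloop
 endfacet
 facet normal -0.319 -0.177 0.931
  outer loop
   vertex 0.8 2.2 3.3
   vertex 3.0 3.5 4.3
   vertex 0.3 3.1 3.3
  endloop
 endfacet
 facet normal -0.128 -0.459 0.879
  outer loop
   vertex 0.8 2.2 3.3
   vertex 1.8 0.2 2.4
   vertex 3.0 3.5 4.3
  endloop
 endfacet
 facet normal -0.845 -0.469 0.256
  outer loop
   vertex 0.8 2.2 3.3
   vertex 0.3 3.1 3.3
   vertex 1.3 0.1 1.1
  endloop
 endfacet
 facet normal -0.772 -0.538 0.338
  outer loop
   vertex 0.8 2.2 3.3
   vertex 1.3 0.1 1.1
   vertex 1.8 0.2 2.4
  endloop
 endfacet
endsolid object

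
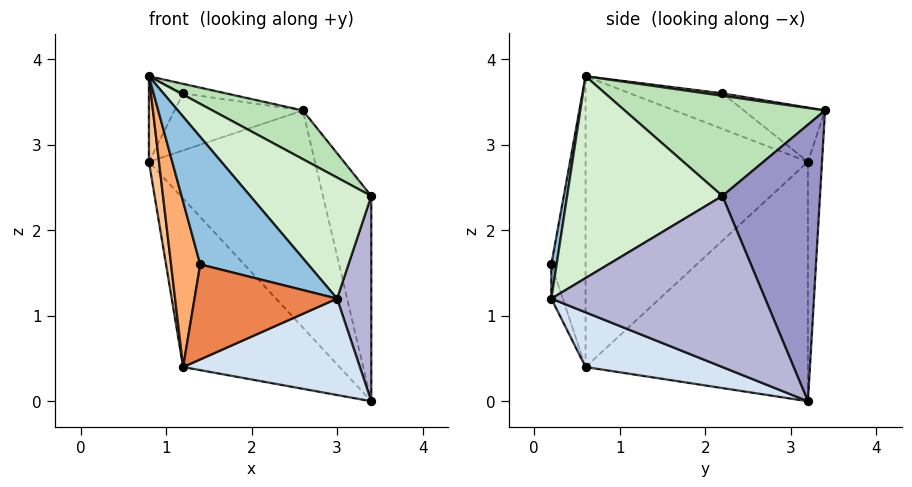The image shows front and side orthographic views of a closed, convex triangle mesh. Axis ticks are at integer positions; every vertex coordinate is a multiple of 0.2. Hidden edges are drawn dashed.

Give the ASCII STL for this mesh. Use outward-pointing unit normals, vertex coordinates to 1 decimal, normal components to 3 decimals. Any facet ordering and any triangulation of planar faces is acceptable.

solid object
 facet normal -0.084 0.993 -0.078
  outer loop
   vertex 0.8 3.2 2.8
   vertex 2.6 3.4 3.4
   vertex 3.4 3.2 0.0
  endloop
 endfacet
 facet normal 0.048 -0.980 0.191
  outer loop
   vertex 3.0 0.2 1.2
   vertex 0.8 0.6 3.8
   vertex 1.4 0.2 1.6
  endloop
 endfacet
 facet normal -0.651 0.458 -0.605
  outer loop
   vertex 1.2 0.6 0.4
   vertex 0.8 3.2 2.8
   vertex 3.4 3.2 0.0
  endloop
 endfacet
 facet normal 0.301 -0.388 -0.871
  outer loop
   vertex 1.2 0.6 0.4
   vertex 3.4 3.2 0.0
   vertex 3.0 0.2 1.2
  endloop
 endfacet
 facet normal -0.076 -0.950 -0.304
  outer loop
   vertex 1.2 0.6 0.4
   vertex 3.0 0.2 1.2
   vertex 1.4 0.2 1.6
  endloop
 endfacet
 facet normal -0.758 -0.646 -0.089
  outer loop
   vertex 1.2 0.6 0.4
   vertex 1.4 0.2 1.6
   vertex 0.8 0.6 3.8
  endloop
 endfacet
 facet normal -0.992 -0.045 -0.117
  outer loop
   vertex 1.2 0.6 0.4
   vertex 0.8 0.6 3.8
   vertex 0.8 3.2 2.8
  endloop
 endfacet
 facet normal 0.045 0.113 0.993
  outer loop
   vertex 1.2 2.2 3.6
   vertex 0.8 0.6 3.8
   vertex 2.6 3.4 3.4
  endloop
 endfacet
 facet normal -0.696 0.258 0.670
  outer loop
   vertex 1.2 2.2 3.6
   vertex 0.8 3.2 2.8
   vertex 0.8 0.6 3.8
  endloop
 endfacet
 facet normal -0.323 0.509 0.798
  outer loop
   vertex 1.2 2.2 3.6
   vertex 2.6 3.4 3.4
   vertex 0.8 3.2 2.8
  endloop
 endfacet
 facet normal 0.577 -0.260 0.774
  outer loop
   vertex 3.4 2.2 2.4
   vertex 2.6 3.4 3.4
   vertex 0.8 0.6 3.8
  endloop
 endfacet
 facet normal 0.627 -0.489 0.606
  outer loop
   vertex 3.4 2.2 2.4
   vertex 0.8 0.6 3.8
   vertex 3.0 0.2 1.2
  endloop
 endfacet
 facet normal 0.881 0.436 0.182
  outer loop
   vertex 3.4 2.2 2.4
   vertex 3.4 3.2 0.0
   vertex 2.6 3.4 3.4
  endloop
 endfacet
 facet normal 0.985 -0.158 -0.066
  outer loop
   vertex 3.4 2.2 2.4
   vertex 3.0 0.2 1.2
   vertex 3.4 3.2 0.0
  endloop
 endfacet
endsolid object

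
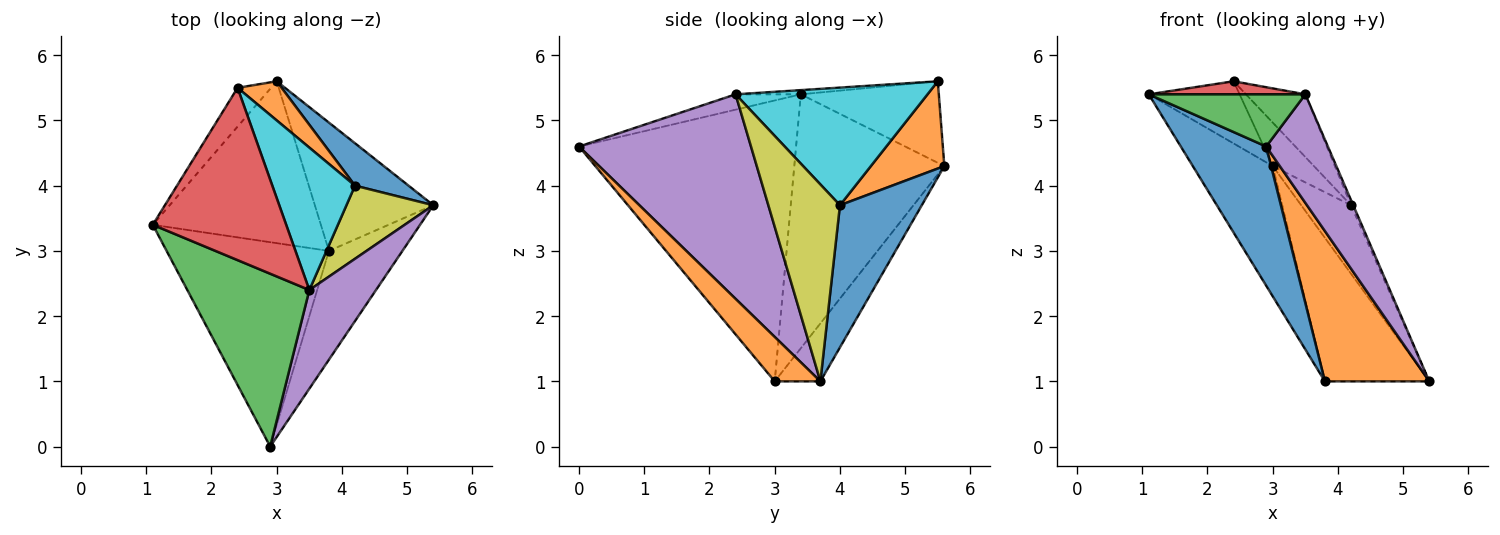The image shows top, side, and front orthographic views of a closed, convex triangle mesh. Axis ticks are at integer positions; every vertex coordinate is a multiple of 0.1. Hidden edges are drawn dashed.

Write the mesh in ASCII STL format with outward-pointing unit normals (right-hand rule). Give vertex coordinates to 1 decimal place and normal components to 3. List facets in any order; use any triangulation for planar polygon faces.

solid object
 facet normal -0.820 -0.322 -0.474
  outer loop
   vertex 3.8 3.0 1.0
   vertex 2.9 0.0 4.6
   vertex 1.1 3.4 5.4
  endloop
 endfacet
 facet normal 0.334 -0.763 -0.553
  outer loop
   vertex 3.8 3.0 1.0
   vertex 5.4 3.7 1.0
   vertex 2.9 0.0 4.6
  endloop
 endfacet
 facet normal -0.120 -0.287 0.950
  outer loop
   vertex 3.5 2.4 5.4
   vertex 1.1 3.4 5.4
   vertex 2.9 0.0 4.6
  endloop
 endfacet
 facet normal -0.031 -0.075 0.997
  outer loop
   vertex 3.5 2.4 5.4
   vertex 2.4 5.5 5.6
   vertex 1.1 3.4 5.4
  endloop
 endfacet
 facet normal 0.900 -0.323 0.293
  outer loop
   vertex 3.5 2.4 5.4
   vertex 2.9 0.0 4.6
   vertex 5.4 3.7 1.0
  endloop
 endfacet
 facet normal -0.310 0.709 -0.634
  outer loop
   vertex 3.0 5.6 4.3
   vertex 5.4 3.7 1.0
   vertex 3.8 3.0 1.0
  endloop
 endfacet
 facet normal -0.790 0.520 -0.325
  outer loop
   vertex 3.0 5.6 4.3
   vertex 1.1 3.4 5.4
   vertex 2.4 5.5 5.6
  endloop
 endfacet
 facet normal -0.762 0.406 -0.505
  outer loop
   vertex 3.0 5.6 4.3
   vertex 3.8 3.0 1.0
   vertex 1.1 3.4 5.4
  endloop
 endfacet
 facet normal 0.915 0.028 0.403
  outer loop
   vertex 4.2 4.0 3.7
   vertex 3.5 2.4 5.4
   vertex 5.4 3.7 1.0
  endloop
 endfacet
 facet normal 0.793 0.245 0.558
  outer loop
   vertex 4.2 4.0 3.7
   vertex 2.4 5.5 5.6
   vertex 3.5 2.4 5.4
  endloop
 endfacet
 facet normal 0.813 0.495 0.306
  outer loop
   vertex 4.2 4.0 3.7
   vertex 5.4 3.7 1.0
   vertex 3.0 5.6 4.3
  endloop
 endfacet
 facet normal 0.798 0.448 0.403
  outer loop
   vertex 4.2 4.0 3.7
   vertex 3.0 5.6 4.3
   vertex 2.4 5.5 5.6
  endloop
 endfacet
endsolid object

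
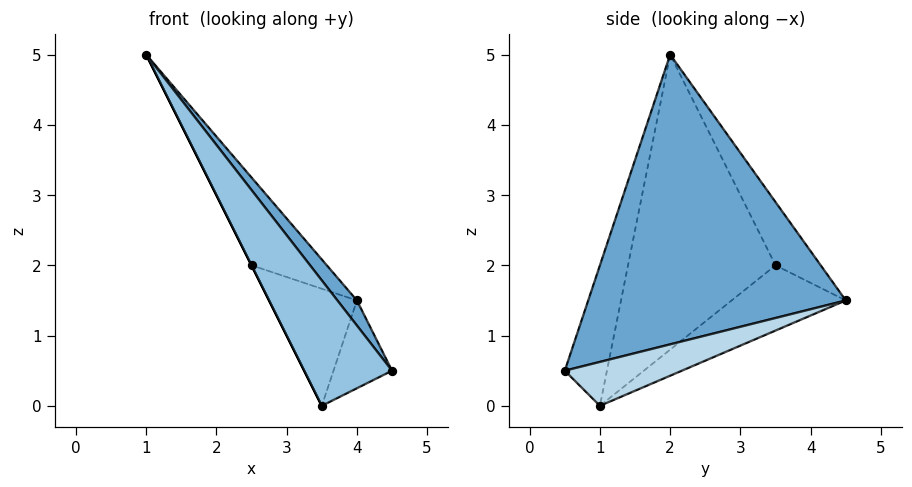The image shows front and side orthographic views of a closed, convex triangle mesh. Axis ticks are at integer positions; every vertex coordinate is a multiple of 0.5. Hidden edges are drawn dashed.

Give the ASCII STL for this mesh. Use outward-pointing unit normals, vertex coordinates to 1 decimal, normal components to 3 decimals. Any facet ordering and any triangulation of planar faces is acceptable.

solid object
 facet normal 0.778 -0.059 0.625
  outer loop
   vertex 4.0 4.5 1.5
   vertex 1.0 2.0 5.0
   vertex 4.5 0.5 0.5
  endloop
 endfacet
 facet normal -0.432 -0.901 -0.036
  outer loop
   vertex 3.5 1.0 0.0
   vertex 4.5 0.5 0.5
   vertex 1.0 2.0 5.0
  endloop
 endfacet
 facet normal 0.535 0.267 -0.802
  outer loop
   vertex 3.5 1.0 0.0
   vertex 4.0 4.5 1.5
   vertex 4.5 0.5 0.5
  endloop
 endfacet
 facet normal -0.507 0.845 0.169
  outer loop
   vertex 2.5 3.5 2.0
   vertex 1.0 2.0 5.0
   vertex 4.0 4.5 1.5
  endloop
 endfacet
 facet normal -0.894 0.000 -0.447
  outer loop
   vertex 2.5 3.5 2.0
   vertex 3.5 1.0 0.0
   vertex 1.0 2.0 5.0
  endloop
 endfacet
 facet normal -0.518 0.398 -0.757
  outer loop
   vertex 2.5 3.5 2.0
   vertex 4.0 4.5 1.5
   vertex 3.5 1.0 0.0
  endloop
 endfacet
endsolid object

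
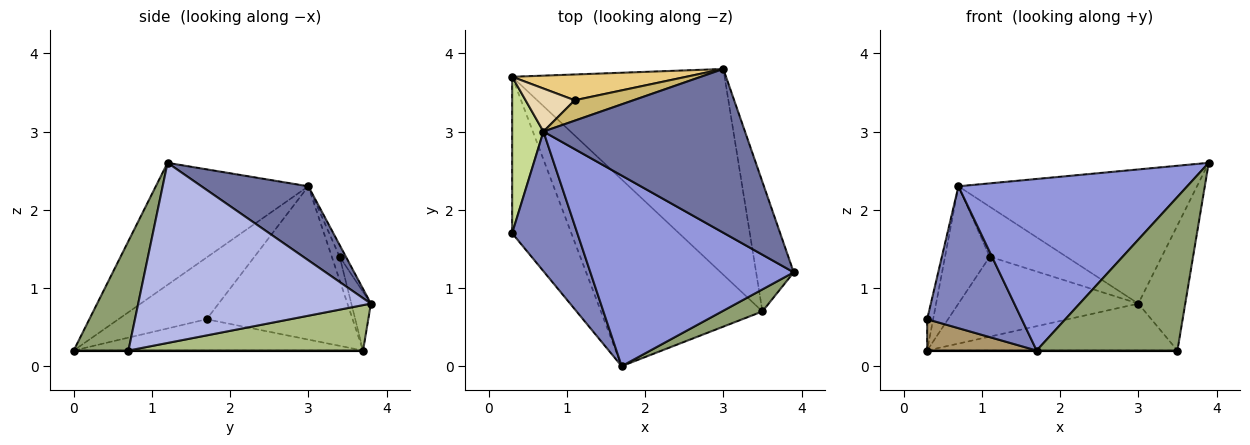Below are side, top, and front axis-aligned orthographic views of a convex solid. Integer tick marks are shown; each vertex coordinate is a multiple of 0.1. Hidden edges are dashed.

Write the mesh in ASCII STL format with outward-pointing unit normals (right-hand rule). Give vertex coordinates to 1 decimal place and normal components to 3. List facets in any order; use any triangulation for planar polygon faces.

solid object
 facet normal 0.273 0.610 0.744
  outer loop
   vertex 0.7 3.0 2.3
   vertex 3.9 1.2 2.6
   vertex 3.0 3.8 0.8
  endloop
 endfacet
 facet normal -0.554 -0.593 0.584
  outer loop
   vertex 0.7 3.0 2.3
   vertex 0.3 1.7 0.6
   vertex 1.7 0.0 0.2
  endloop
 endfacet
 facet normal -0.407 -0.611 0.679
  outer loop
   vertex 0.7 3.0 2.3
   vertex 1.7 0.0 0.2
   vertex 3.9 1.2 2.6
  endloop
 endfacet
 facet normal 0.960 0.194 -0.200
  outer loop
   vertex 3.5 0.7 0.2
   vertex 3.0 3.8 0.8
   vertex 3.9 1.2 2.6
  endloop
 endfacet
 facet normal 0.359 -0.924 0.133
  outer loop
   vertex 3.5 0.7 0.2
   vertex 3.9 1.2 2.6
   vertex 1.7 0.0 0.2
  endloop
 endfacet
 facet normal 0.204 0.218 -0.954
  outer loop
   vertex 0.3 3.7 0.2
   vertex 3.0 3.8 0.8
   vertex 3.5 0.7 0.2
  endloop
 endfacet
 facet normal -0.979 0.040 0.200
  outer loop
   vertex 0.3 3.7 0.2
   vertex 0.3 1.7 0.6
   vertex 0.7 3.0 2.3
  endloop
 endfacet
 facet normal 0.000 0.000 -1.000
  outer loop
   vertex 0.3 3.7 0.2
   vertex 3.5 0.7 0.2
   vertex 1.7 0.0 0.2
  endloop
 endfacet
 facet normal -0.460 -0.174 -0.871
  outer loop
   vertex 0.3 3.7 0.2
   vertex 1.7 0.0 0.2
   vertex 0.3 1.7 0.6
  endloop
 endfacet
 facet normal -0.075 0.923 0.377
  outer loop
   vertex 1.1 3.4 1.4
   vertex 0.7 3.0 2.3
   vertex 3.0 3.8 0.8
  endloop
 endfacet
 facet normal -0.103 0.947 0.305
  outer loop
   vertex 1.1 3.4 1.4
   vertex 3.0 3.8 0.8
   vertex 0.3 3.7 0.2
  endloop
 endfacet
 facet normal -0.162 0.926 0.340
  outer loop
   vertex 1.1 3.4 1.4
   vertex 0.3 3.7 0.2
   vertex 0.7 3.0 2.3
  endloop
 endfacet
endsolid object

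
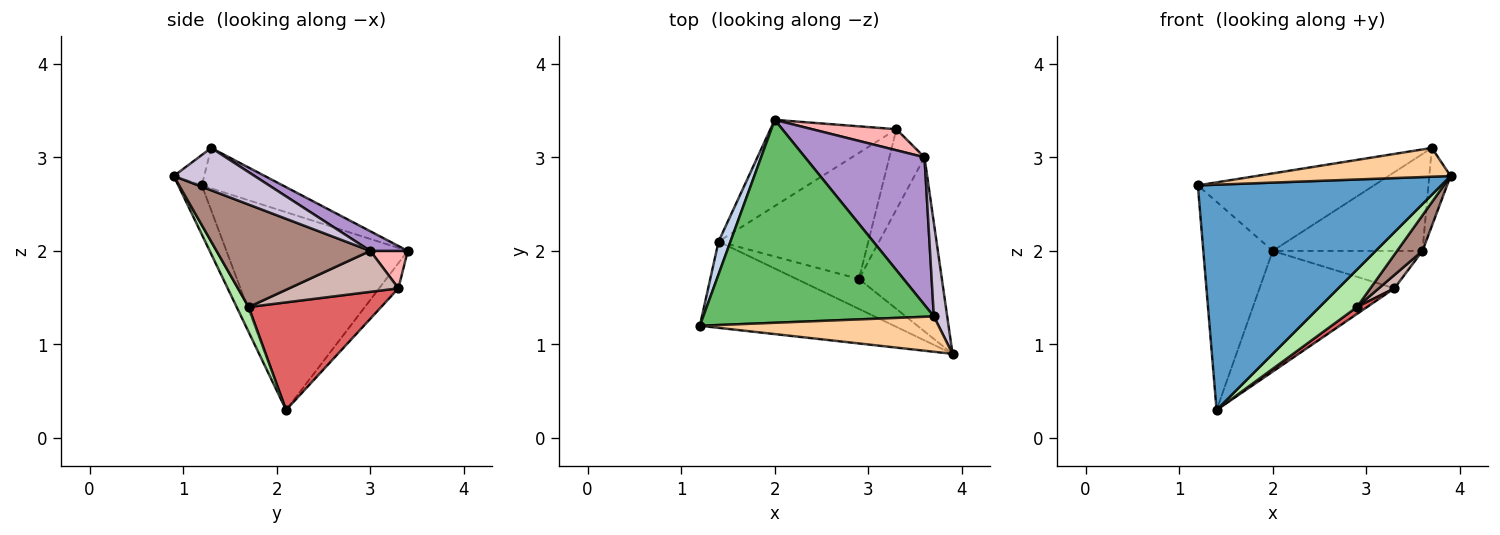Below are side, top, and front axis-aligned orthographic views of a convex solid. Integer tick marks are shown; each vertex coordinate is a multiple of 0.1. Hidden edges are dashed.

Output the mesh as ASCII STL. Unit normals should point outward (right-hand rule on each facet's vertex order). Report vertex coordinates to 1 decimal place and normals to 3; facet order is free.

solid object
 facet normal -0.090 -0.930 -0.356
  outer loop
   vertex 1.4 2.1 0.3
   vertex 3.9 0.9 2.8
   vertex 1.2 1.2 2.7
  endloop
 endfacet
 facet normal -0.932 0.357 0.056
  outer loop
   vertex 1.4 2.1 0.3
   vertex 1.2 1.2 2.7
   vertex 2.0 3.4 2.0
  endloop
 endfacet
 facet normal -0.115 0.808 -0.577
  outer loop
   vertex 3.3 3.3 1.6
   vertex 1.4 2.1 0.3
   vertex 2.0 3.4 2.0
  endloop
 endfacet
 facet normal -0.098 -0.628 0.772
  outer loop
   vertex 3.7 1.3 3.1
   vertex 1.2 1.2 2.7
   vertex 3.9 0.9 2.8
  endloop
 endfacet
 facet normal -0.162 0.352 0.922
  outer loop
   vertex 3.7 1.3 3.1
   vertex 2.0 3.4 2.0
   vertex 1.2 1.2 2.7
  endloop
 endfacet
 facet normal 0.242 -0.758 -0.606
  outer loop
   vertex 2.9 1.7 1.4
   vertex 3.9 0.9 2.8
   vertex 1.4 2.1 0.3
  endloop
 endfacet
 facet normal 0.583 -0.044 -0.811
  outer loop
   vertex 2.9 1.7 1.4
   vertex 1.4 2.1 0.3
   vertex 3.3 3.3 1.6
  endloop
 endfacet
 facet normal 0.213 0.852 0.479
  outer loop
   vertex 3.6 3.0 2.0
   vertex 3.3 3.3 1.6
   vertex 2.0 3.4 2.0
  endloop
 endfacet
 facet normal 0.136 0.544 0.828
  outer loop
   vertex 3.6 3.0 2.0
   vertex 2.0 3.4 2.0
   vertex 3.7 1.3 3.1
  endloop
 endfacet
 facet normal 0.925 0.243 0.292
  outer loop
   vertex 3.6 3.0 2.0
   vertex 3.7 1.3 3.1
   vertex 3.9 0.9 2.8
  endloop
 endfacet
 facet normal 0.771 -0.127 -0.624
  outer loop
   vertex 3.6 3.0 2.0
   vertex 3.9 0.9 2.8
   vertex 2.9 1.7 1.4
  endloop
 endfacet
 facet normal 0.755 -0.108 -0.647
  outer loop
   vertex 3.6 3.0 2.0
   vertex 2.9 1.7 1.4
   vertex 3.3 3.3 1.6
  endloop
 endfacet
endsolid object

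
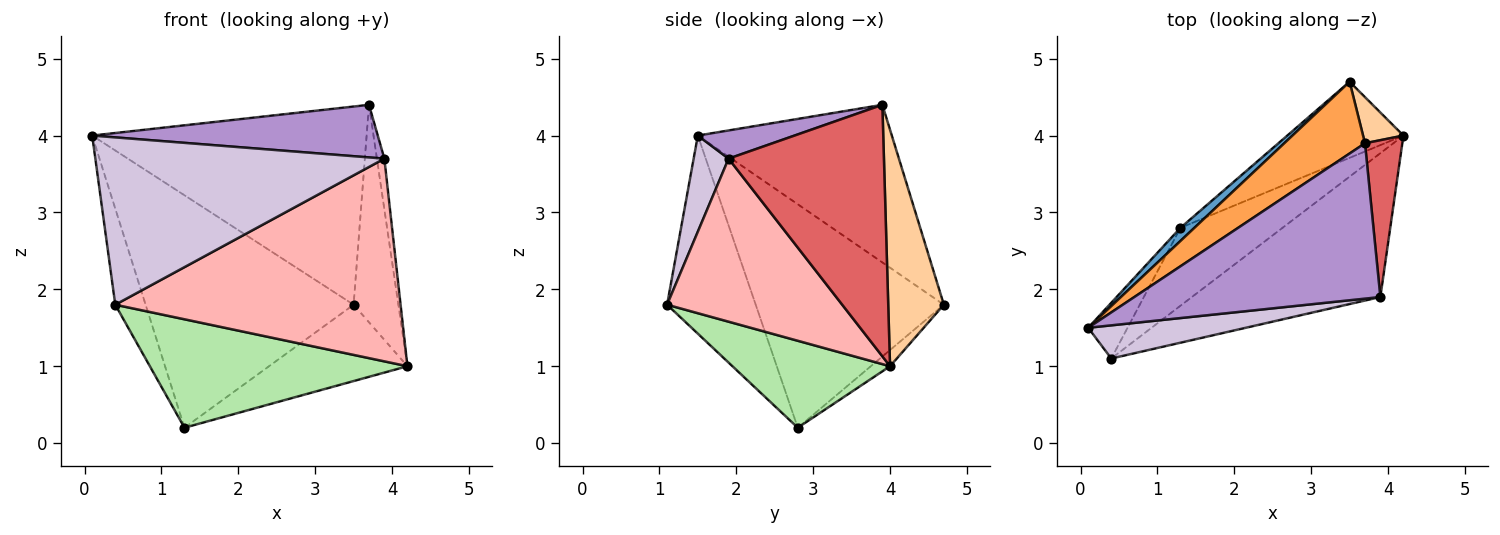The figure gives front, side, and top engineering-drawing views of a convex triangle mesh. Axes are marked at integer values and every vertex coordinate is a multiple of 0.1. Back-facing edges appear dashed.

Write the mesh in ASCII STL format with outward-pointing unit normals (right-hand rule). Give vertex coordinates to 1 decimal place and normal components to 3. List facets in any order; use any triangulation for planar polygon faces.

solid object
 facet normal -0.670 0.741 0.042
  outer loop
   vertex 1.3 2.8 0.2
   vertex 0.1 1.5 4.0
   vertex 3.5 4.7 1.8
  endloop
 endfacet
 facet normal -0.098 0.705 -0.702
  outer loop
   vertex 1.3 2.8 0.2
   vertex 3.5 4.7 1.8
   vertex 4.2 4.0 1.0
  endloop
 endfacet
 facet normal -0.554 0.783 0.284
  outer loop
   vertex 3.7 3.9 4.4
   vertex 3.5 4.7 1.8
   vertex 0.1 1.5 4.0
  endloop
 endfacet
 facet normal 0.772 0.622 0.132
  outer loop
   vertex 3.7 3.9 4.4
   vertex 4.2 4.0 1.0
   vertex 3.5 4.7 1.8
  endloop
 endfacet
 facet normal -0.930 0.318 -0.185
  outer loop
   vertex 0.4 1.1 1.8
   vertex 0.1 1.5 4.0
   vertex 1.3 2.8 0.2
  endloop
 endfacet
 facet normal 0.445 -0.727 -0.522
  outer loop
   vertex 0.4 1.1 1.8
   vertex 1.3 2.8 0.2
   vertex 4.2 4.0 1.0
  endloop
 endfacet
 facet normal 0.988 0.047 0.147
  outer loop
   vertex 3.9 1.9 3.7
   vertex 4.2 4.0 1.0
   vertex 3.7 3.9 4.4
  endloop
 endfacet
 facet normal 0.448 -0.729 -0.517
  outer loop
   vertex 3.9 1.9 3.7
   vertex 0.4 1.1 1.8
   vertex 4.2 4.0 1.0
  endloop
 endfacet
 facet normal 0.108 -0.319 0.942
  outer loop
   vertex 3.9 1.9 3.7
   vertex 3.7 3.9 4.4
   vertex 0.1 1.5 4.0
  endloop
 endfacet
 facet normal 0.118 -0.974 0.193
  outer loop
   vertex 3.9 1.9 3.7
   vertex 0.1 1.5 4.0
   vertex 0.4 1.1 1.8
  endloop
 endfacet
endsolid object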